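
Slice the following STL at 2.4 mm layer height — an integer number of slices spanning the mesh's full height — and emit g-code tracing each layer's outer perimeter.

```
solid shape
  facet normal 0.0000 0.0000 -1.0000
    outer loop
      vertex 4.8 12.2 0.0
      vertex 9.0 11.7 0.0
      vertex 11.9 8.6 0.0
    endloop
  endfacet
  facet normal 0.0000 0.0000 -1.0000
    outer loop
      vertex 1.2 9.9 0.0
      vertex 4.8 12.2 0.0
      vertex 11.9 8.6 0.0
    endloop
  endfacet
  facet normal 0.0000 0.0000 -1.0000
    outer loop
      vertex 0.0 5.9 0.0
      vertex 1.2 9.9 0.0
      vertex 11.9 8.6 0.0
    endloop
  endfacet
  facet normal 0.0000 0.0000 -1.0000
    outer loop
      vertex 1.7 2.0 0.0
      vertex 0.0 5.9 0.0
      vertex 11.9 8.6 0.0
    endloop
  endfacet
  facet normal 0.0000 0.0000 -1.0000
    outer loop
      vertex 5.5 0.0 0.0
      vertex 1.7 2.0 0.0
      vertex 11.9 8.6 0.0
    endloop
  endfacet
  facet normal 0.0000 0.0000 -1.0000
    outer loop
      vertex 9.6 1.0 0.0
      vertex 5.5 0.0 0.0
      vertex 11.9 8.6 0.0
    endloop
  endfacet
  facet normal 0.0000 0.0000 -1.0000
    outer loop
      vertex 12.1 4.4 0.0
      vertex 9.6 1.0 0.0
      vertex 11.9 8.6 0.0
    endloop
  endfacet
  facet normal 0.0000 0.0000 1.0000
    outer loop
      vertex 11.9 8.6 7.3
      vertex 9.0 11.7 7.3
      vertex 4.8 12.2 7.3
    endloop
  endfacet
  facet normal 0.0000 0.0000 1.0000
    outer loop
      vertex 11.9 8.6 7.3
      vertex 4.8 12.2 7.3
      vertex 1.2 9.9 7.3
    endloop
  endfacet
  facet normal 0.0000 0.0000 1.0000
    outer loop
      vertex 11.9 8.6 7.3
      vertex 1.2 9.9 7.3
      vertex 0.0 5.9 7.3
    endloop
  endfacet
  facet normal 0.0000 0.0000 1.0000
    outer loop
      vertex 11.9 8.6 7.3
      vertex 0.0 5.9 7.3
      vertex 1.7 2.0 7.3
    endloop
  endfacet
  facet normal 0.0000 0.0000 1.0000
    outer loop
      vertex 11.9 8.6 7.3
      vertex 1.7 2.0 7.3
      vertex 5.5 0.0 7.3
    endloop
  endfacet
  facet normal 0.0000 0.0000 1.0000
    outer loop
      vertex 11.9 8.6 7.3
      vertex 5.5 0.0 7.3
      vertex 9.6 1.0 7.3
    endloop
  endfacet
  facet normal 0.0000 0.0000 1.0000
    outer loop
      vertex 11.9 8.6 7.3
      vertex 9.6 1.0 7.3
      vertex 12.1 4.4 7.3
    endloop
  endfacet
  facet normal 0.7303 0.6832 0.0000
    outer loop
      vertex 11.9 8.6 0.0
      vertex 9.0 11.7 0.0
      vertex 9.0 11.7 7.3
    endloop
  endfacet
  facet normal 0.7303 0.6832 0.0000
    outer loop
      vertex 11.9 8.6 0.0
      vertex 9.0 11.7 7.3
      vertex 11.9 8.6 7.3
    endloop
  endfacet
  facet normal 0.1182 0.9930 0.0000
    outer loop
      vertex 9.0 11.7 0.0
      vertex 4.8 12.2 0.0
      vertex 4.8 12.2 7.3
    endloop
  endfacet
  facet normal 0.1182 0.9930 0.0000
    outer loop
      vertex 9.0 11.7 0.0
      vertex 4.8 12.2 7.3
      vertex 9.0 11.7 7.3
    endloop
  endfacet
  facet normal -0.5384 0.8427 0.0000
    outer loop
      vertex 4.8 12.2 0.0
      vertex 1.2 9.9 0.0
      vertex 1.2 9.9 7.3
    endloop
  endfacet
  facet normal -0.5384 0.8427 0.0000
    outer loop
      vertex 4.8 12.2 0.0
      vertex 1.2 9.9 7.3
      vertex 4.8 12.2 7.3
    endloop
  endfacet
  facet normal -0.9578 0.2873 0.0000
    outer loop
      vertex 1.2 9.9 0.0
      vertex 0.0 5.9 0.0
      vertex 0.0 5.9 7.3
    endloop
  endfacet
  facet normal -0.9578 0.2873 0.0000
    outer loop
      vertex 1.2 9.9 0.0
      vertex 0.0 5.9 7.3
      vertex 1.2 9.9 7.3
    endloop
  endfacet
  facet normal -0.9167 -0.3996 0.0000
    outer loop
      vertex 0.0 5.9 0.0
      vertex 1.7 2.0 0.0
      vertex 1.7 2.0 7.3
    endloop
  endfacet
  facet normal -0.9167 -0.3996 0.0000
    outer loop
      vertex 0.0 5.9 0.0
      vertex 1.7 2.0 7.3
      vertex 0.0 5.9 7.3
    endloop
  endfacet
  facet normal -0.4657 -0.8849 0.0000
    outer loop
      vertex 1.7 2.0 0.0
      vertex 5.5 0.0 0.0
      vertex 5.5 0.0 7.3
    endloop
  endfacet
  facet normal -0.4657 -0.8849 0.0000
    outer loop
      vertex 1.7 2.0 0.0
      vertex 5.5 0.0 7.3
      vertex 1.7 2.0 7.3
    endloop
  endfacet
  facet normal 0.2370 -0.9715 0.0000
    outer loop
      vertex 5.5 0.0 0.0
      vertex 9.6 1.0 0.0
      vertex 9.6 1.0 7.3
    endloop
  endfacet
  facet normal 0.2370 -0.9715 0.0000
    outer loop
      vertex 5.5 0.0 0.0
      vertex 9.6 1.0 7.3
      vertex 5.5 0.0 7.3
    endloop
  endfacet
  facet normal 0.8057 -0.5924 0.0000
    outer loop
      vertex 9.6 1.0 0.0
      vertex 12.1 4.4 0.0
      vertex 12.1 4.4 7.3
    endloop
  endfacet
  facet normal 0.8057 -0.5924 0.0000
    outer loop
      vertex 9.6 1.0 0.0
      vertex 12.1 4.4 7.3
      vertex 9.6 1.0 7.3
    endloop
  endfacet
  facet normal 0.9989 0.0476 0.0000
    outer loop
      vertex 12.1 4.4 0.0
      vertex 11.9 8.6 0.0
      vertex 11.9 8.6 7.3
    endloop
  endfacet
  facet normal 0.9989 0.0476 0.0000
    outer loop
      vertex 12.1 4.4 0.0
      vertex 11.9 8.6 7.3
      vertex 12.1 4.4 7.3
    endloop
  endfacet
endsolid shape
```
; perimeter-only toolpath
G21 ; units = mm
G90 ; absolute positioning
G28 ; home
; layer 1
G0 Z2.4
G0 X11.9 Y8.6
G1 X9.0 Y11.7
G1 X4.8 Y12.2
G1 X1.2 Y9.9
G1 X0.0 Y5.9
G1 X1.7 Y2.0
G1 X5.5 Y0.0
G1 X9.6 Y1.0
G1 X12.1 Y4.4
G1 X11.9 Y8.6
; layer 2
G0 Z4.9
G0 X11.9 Y8.6
G1 X9.0 Y11.7
G1 X4.8 Y12.2
G1 X1.2 Y9.9
G1 X0.0 Y5.9
G1 X1.7 Y2.0
G1 X5.5 Y0.0
G1 X9.6 Y1.0
G1 X12.1 Y4.4
G1 X11.9 Y8.6
; layer 3
G0 Z7.3
G0 X11.9 Y8.6
G1 X9.0 Y11.7
G1 X4.8 Y12.2
G1 X1.2 Y9.9
G1 X0.0 Y5.9
G1 X1.7 Y2.0
G1 X5.5 Y0.0
G1 X9.6 Y1.0
G1 X12.1 Y4.4
G1 X11.9 Y8.6
M2 ; end

The solid is a regular 9-sided prism (a cylinder approximated with 9 flat sides), circumscribed radius ≈ 6.2 mm, height ≈ 7.3 mm. Slicing at Δz = 2.4 mm — 3 equal slices spanning the solid's height, so layer i sits at z = i·h/3 — gives 3 non-empty perimeters. Each is a 9-segment closed polygon; G0 lifts to the layer z and rapids to the start vertex, then G1 traces the edges.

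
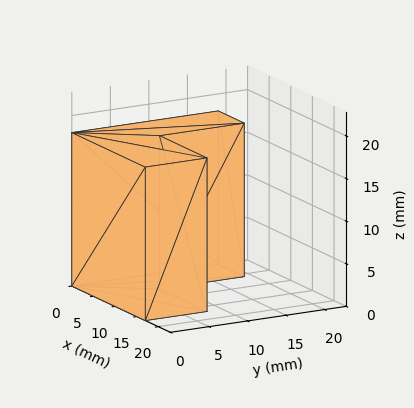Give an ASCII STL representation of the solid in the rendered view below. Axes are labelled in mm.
Reading the render: the shape is an L-shaped prism: outer 17 × 19 mm, arm thicknesses ≈ 8 mm (horizontal) and 6 mm (vertical), extruded 18 mm in z (dimensions read to the nearest mm from the axis ticks). For the STL, each face is triangulated and given an outward normal.

solid part
  facet normal 0.0000 0.0000 -1.0000
    outer loop
      vertex 17.000 8.000 0.000
      vertex 17.000 0.000 0.000
      vertex 0.000 0.000 0.000
    endloop
  endfacet
  facet normal 0.0000 0.0000 -1.0000
    outer loop
      vertex 6.000 8.000 0.000
      vertex 17.000 8.000 0.000
      vertex 0.000 0.000 0.000
    endloop
  endfacet
  facet normal 0.0000 0.0000 -1.0000
    outer loop
      vertex 6.000 19.000 0.000
      vertex 6.000 8.000 0.000
      vertex 0.000 0.000 0.000
    endloop
  endfacet
  facet normal 0.0000 0.0000 -1.0000
    outer loop
      vertex 0.000 19.000 0.000
      vertex 6.000 19.000 0.000
      vertex 0.000 0.000 0.000
    endloop
  endfacet
  facet normal 0.0000 0.0000 1.0000
    outer loop
      vertex 0.000 0.000 18.000
      vertex 17.000 0.000 18.000
      vertex 17.000 8.000 18.000
    endloop
  endfacet
  facet normal 0.0000 0.0000 1.0000
    outer loop
      vertex 0.000 0.000 18.000
      vertex 17.000 8.000 18.000
      vertex 6.000 8.000 18.000
    endloop
  endfacet
  facet normal 0.0000 0.0000 1.0000
    outer loop
      vertex 0.000 0.000 18.000
      vertex 6.000 8.000 18.000
      vertex 6.000 19.000 18.000
    endloop
  endfacet
  facet normal 0.0000 0.0000 1.0000
    outer loop
      vertex 0.000 0.000 18.000
      vertex 6.000 19.000 18.000
      vertex 0.000 19.000 18.000
    endloop
  endfacet
  facet normal 0.0000 -1.0000 0.0000
    outer loop
      vertex 0.000 0.000 0.000
      vertex 17.000 0.000 0.000
      vertex 17.000 0.000 18.000
    endloop
  endfacet
  facet normal 0.0000 -1.0000 0.0000
    outer loop
      vertex 0.000 0.000 0.000
      vertex 17.000 0.000 18.000
      vertex 0.000 0.000 18.000
    endloop
  endfacet
  facet normal 1.0000 0.0000 0.0000
    outer loop
      vertex 17.000 0.000 0.000
      vertex 17.000 8.000 0.000
      vertex 17.000 8.000 18.000
    endloop
  endfacet
  facet normal 1.0000 0.0000 0.0000
    outer loop
      vertex 17.000 0.000 0.000
      vertex 17.000 8.000 18.000
      vertex 17.000 0.000 18.000
    endloop
  endfacet
  facet normal 0.0000 1.0000 0.0000
    outer loop
      vertex 17.000 8.000 0.000
      vertex 6.000 8.000 0.000
      vertex 6.000 8.000 18.000
    endloop
  endfacet
  facet normal 0.0000 1.0000 0.0000
    outer loop
      vertex 17.000 8.000 0.000
      vertex 6.000 8.000 18.000
      vertex 17.000 8.000 18.000
    endloop
  endfacet
  facet normal 1.0000 0.0000 0.0000
    outer loop
      vertex 6.000 8.000 0.000
      vertex 6.000 19.000 0.000
      vertex 6.000 19.000 18.000
    endloop
  endfacet
  facet normal 1.0000 0.0000 0.0000
    outer loop
      vertex 6.000 8.000 0.000
      vertex 6.000 19.000 18.000
      vertex 6.000 8.000 18.000
    endloop
  endfacet
  facet normal 0.0000 1.0000 0.0000
    outer loop
      vertex 6.000 19.000 0.000
      vertex 0.000 19.000 0.000
      vertex 0.000 19.000 18.000
    endloop
  endfacet
  facet normal 0.0000 1.0000 0.0000
    outer loop
      vertex 6.000 19.000 0.000
      vertex 0.000 19.000 18.000
      vertex 6.000 19.000 18.000
    endloop
  endfacet
  facet normal -1.0000 0.0000 0.0000
    outer loop
      vertex 0.000 19.000 0.000
      vertex 0.000 0.000 0.000
      vertex 0.000 0.000 18.000
    endloop
  endfacet
  facet normal -1.0000 0.0000 0.0000
    outer loop
      vertex 0.000 19.000 0.000
      vertex 0.000 0.000 18.000
      vertex 0.000 19.000 18.000
    endloop
  endfacet
endsolid part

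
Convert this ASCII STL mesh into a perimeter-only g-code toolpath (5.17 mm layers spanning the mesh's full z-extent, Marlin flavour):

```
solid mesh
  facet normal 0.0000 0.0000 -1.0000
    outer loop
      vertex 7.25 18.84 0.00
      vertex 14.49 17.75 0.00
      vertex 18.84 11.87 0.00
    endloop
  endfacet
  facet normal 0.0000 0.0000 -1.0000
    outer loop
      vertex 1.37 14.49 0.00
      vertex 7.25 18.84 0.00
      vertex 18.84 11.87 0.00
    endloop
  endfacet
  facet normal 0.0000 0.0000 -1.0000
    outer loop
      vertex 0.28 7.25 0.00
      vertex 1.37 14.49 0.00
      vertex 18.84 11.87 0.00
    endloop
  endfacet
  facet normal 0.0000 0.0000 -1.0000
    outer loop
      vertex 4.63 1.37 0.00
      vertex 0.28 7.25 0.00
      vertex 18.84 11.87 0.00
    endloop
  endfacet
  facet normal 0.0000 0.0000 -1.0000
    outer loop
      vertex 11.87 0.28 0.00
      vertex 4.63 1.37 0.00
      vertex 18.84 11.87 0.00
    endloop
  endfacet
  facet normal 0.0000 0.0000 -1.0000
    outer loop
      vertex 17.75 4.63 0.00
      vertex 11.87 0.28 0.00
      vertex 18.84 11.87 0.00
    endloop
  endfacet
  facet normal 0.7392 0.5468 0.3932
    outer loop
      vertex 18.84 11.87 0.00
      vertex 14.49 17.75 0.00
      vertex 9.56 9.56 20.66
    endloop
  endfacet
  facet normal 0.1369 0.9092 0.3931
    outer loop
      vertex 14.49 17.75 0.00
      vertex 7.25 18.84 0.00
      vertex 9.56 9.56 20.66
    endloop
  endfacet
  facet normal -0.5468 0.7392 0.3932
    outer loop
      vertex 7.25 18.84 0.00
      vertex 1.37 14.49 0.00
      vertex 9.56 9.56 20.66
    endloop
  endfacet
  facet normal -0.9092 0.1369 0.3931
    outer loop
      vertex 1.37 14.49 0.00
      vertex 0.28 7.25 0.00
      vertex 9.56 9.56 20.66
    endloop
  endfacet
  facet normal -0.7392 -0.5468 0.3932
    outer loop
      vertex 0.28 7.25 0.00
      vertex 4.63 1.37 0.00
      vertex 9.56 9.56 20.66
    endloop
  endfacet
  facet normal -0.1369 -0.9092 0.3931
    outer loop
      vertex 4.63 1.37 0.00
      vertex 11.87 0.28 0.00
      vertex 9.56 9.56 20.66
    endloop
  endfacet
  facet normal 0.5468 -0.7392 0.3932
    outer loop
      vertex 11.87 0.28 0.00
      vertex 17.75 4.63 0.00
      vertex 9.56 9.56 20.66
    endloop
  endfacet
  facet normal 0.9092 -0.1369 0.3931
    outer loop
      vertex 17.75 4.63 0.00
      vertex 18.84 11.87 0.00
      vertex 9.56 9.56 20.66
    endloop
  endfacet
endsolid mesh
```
; perimeter-only toolpath
G21 ; units = mm
G90 ; absolute positioning
G28 ; home
; layer 1
G0 Z5.17
G0 X16.52 Y11.29
G1 X13.26 Y15.70
G1 X7.83 Y16.52
G1 X3.42 Y13.26
G1 X2.60 Y7.83
G1 X5.86 Y3.42
G1 X11.29 Y2.60
G1 X15.70 Y5.86
G1 X16.52 Y11.29
; layer 2
G0 Z10.33
G0 X14.20 Y10.71
G1 X12.03 Y13.66
G1 X8.41 Y14.20
G1 X5.46 Y12.03
G1 X4.92 Y8.41
G1 X7.10 Y5.46
G1 X10.71 Y4.92
G1 X13.66 Y7.10
G1 X14.20 Y10.71
; layer 3
G0 Z15.50
G0 X11.88 Y10.14
G1 X10.79 Y11.61
G1 X8.98 Y11.88
G1 X7.51 Y10.79
G1 X7.24 Y8.98
G1 X8.33 Y7.51
G1 X10.14 Y7.24
G1 X11.61 Y8.33
G1 X11.88 Y10.14
M2 ; end

The solid is a regular 8-sided pyramid, base circumscribed radius ≈ 9.56 mm, apex at z ≈ 20.7 mm. Slicing at Δz = 5.17 mm — 4 equal slices spanning the solid's height, so layer i sits at z = i·h/4 — gives 3 non-empty perimeters. Each is a 8-segment closed polygon; G0 lifts to the layer z and rapids to the start vertex, then G1 traces the edges. The cross-section shrinks linearly with z (the slice at the apex is degenerate and omitted).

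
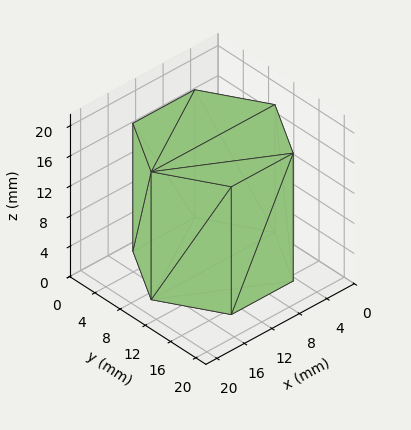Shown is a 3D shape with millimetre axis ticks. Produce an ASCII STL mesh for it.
Reading the render: the shape is a regular 6-sided prism (a cylinder approximated with 6 flat sides), circumscribed radius ≈ 9 mm, height ≈ 17 mm (dimensions read to the nearest mm from the axis ticks). For the STL, each face is triangulated and given an outward normal.

solid part
  facet normal 0.0000 0.0000 -1.0000
    outer loop
      vertex 4.5 16.8 0.0
      vertex 13.5 16.8 0.0
      vertex 18.0 9.0 0.0
    endloop
  endfacet
  facet normal 0.0000 0.0000 -1.0000
    outer loop
      vertex 0.0 9.0 0.0
      vertex 4.5 16.8 0.0
      vertex 18.0 9.0 0.0
    endloop
  endfacet
  facet normal 0.0000 0.0000 -1.0000
    outer loop
      vertex 4.5 1.2 0.0
      vertex 0.0 9.0 0.0
      vertex 18.0 9.0 0.0
    endloop
  endfacet
  facet normal 0.0000 0.0000 -1.0000
    outer loop
      vertex 13.5 1.2 0.0
      vertex 4.5 1.2 0.0
      vertex 18.0 9.0 0.0
    endloop
  endfacet
  facet normal 0.0000 0.0000 1.0000
    outer loop
      vertex 18.0 9.0 17.0
      vertex 13.5 16.8 17.0
      vertex 4.5 16.8 17.0
    endloop
  endfacet
  facet normal 0.0000 0.0000 1.0000
    outer loop
      vertex 18.0 9.0 17.0
      vertex 4.5 16.8 17.0
      vertex 0.0 9.0 17.0
    endloop
  endfacet
  facet normal 0.0000 0.0000 1.0000
    outer loop
      vertex 18.0 9.0 17.0
      vertex 0.0 9.0 17.0
      vertex 4.5 1.2 17.0
    endloop
  endfacet
  facet normal 0.0000 0.0000 1.0000
    outer loop
      vertex 18.0 9.0 17.0
      vertex 4.5 1.2 17.0
      vertex 13.5 1.2 17.0
    endloop
  endfacet
  facet normal 0.8662 0.4997 0.0000
    outer loop
      vertex 18.0 9.0 0.0
      vertex 13.5 16.8 0.0
      vertex 13.5 16.8 17.0
    endloop
  endfacet
  facet normal 0.8662 0.4997 0.0000
    outer loop
      vertex 18.0 9.0 0.0
      vertex 13.5 16.8 17.0
      vertex 18.0 9.0 17.0
    endloop
  endfacet
  facet normal 0.0000 1.0000 0.0000
    outer loop
      vertex 13.5 16.8 0.0
      vertex 4.5 16.8 0.0
      vertex 4.5 16.8 17.0
    endloop
  endfacet
  facet normal 0.0000 1.0000 0.0000
    outer loop
      vertex 13.5 16.8 0.0
      vertex 4.5 16.8 17.0
      vertex 13.5 16.8 17.0
    endloop
  endfacet
  facet normal -0.8662 0.4997 0.0000
    outer loop
      vertex 4.5 16.8 0.0
      vertex 0.0 9.0 0.0
      vertex 0.0 9.0 17.0
    endloop
  endfacet
  facet normal -0.8662 0.4997 0.0000
    outer loop
      vertex 4.5 16.8 0.0
      vertex 0.0 9.0 17.0
      vertex 4.5 16.8 17.0
    endloop
  endfacet
  facet normal -0.8662 -0.4997 0.0000
    outer loop
      vertex 0.0 9.0 0.0
      vertex 4.5 1.2 0.0
      vertex 4.5 1.2 17.0
    endloop
  endfacet
  facet normal -0.8662 -0.4997 0.0000
    outer loop
      vertex 0.0 9.0 0.0
      vertex 4.5 1.2 17.0
      vertex 0.0 9.0 17.0
    endloop
  endfacet
  facet normal 0.0000 -1.0000 0.0000
    outer loop
      vertex 4.5 1.2 0.0
      vertex 13.5 1.2 0.0
      vertex 13.5 1.2 17.0
    endloop
  endfacet
  facet normal 0.0000 -1.0000 0.0000
    outer loop
      vertex 4.5 1.2 0.0
      vertex 13.5 1.2 17.0
      vertex 4.5 1.2 17.0
    endloop
  endfacet
  facet normal 0.8662 -0.4997 0.0000
    outer loop
      vertex 13.5 1.2 0.0
      vertex 18.0 9.0 0.0
      vertex 18.0 9.0 17.0
    endloop
  endfacet
  facet normal 0.8662 -0.4997 0.0000
    outer loop
      vertex 13.5 1.2 0.0
      vertex 18.0 9.0 17.0
      vertex 13.5 1.2 17.0
    endloop
  endfacet
endsolid part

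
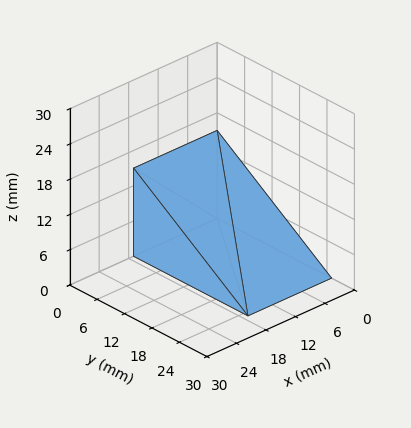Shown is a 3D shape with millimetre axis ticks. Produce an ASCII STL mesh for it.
Reading the render: the shape is a wedge (ramp): 17 × 25 mm base, rising to 15 mm along the y=0 edge and sloping linearly to z=0 at y=25 (dimensions read to the nearest mm from the axis ticks). For the STL, each face is triangulated and given an outward normal.

solid part
  facet normal 0.0000 0.0000 -1.0000
    outer loop
      vertex 17.000 25.000 0.000
      vertex 17.000 0.000 0.000
      vertex 0.000 0.000 0.000
    endloop
  endfacet
  facet normal 0.0000 0.0000 -1.0000
    outer loop
      vertex 0.000 25.000 0.000
      vertex 17.000 25.000 0.000
      vertex 0.000 0.000 0.000
    endloop
  endfacet
  facet normal 0.0000 -1.0000 0.0000
    outer loop
      vertex 0.000 0.000 0.000
      vertex 17.000 0.000 0.000
      vertex 17.000 0.000 15.000
    endloop
  endfacet
  facet normal 0.0000 -1.0000 0.0000
    outer loop
      vertex 0.000 0.000 0.000
      vertex 17.000 0.000 15.000
      vertex 0.000 0.000 15.000
    endloop
  endfacet
  facet normal 0.0000 0.5145 0.8575
    outer loop
      vertex 0.000 0.000 15.000
      vertex 17.000 0.000 15.000
      vertex 17.000 25.000 0.000
    endloop
  endfacet
  facet normal 0.0000 0.5145 0.8575
    outer loop
      vertex 0.000 0.000 15.000
      vertex 17.000 25.000 0.000
      vertex 0.000 25.000 0.000
    endloop
  endfacet
  facet normal -1.0000 0.0000 0.0000
    outer loop
      vertex 0.000 0.000 15.000
      vertex 0.000 25.000 0.000
      vertex 0.000 0.000 0.000
    endloop
  endfacet
  facet normal 1.0000 0.0000 0.0000
    outer loop
      vertex 17.000 0.000 0.000
      vertex 17.000 25.000 0.000
      vertex 17.000 0.000 15.000
    endloop
  endfacet
endsolid part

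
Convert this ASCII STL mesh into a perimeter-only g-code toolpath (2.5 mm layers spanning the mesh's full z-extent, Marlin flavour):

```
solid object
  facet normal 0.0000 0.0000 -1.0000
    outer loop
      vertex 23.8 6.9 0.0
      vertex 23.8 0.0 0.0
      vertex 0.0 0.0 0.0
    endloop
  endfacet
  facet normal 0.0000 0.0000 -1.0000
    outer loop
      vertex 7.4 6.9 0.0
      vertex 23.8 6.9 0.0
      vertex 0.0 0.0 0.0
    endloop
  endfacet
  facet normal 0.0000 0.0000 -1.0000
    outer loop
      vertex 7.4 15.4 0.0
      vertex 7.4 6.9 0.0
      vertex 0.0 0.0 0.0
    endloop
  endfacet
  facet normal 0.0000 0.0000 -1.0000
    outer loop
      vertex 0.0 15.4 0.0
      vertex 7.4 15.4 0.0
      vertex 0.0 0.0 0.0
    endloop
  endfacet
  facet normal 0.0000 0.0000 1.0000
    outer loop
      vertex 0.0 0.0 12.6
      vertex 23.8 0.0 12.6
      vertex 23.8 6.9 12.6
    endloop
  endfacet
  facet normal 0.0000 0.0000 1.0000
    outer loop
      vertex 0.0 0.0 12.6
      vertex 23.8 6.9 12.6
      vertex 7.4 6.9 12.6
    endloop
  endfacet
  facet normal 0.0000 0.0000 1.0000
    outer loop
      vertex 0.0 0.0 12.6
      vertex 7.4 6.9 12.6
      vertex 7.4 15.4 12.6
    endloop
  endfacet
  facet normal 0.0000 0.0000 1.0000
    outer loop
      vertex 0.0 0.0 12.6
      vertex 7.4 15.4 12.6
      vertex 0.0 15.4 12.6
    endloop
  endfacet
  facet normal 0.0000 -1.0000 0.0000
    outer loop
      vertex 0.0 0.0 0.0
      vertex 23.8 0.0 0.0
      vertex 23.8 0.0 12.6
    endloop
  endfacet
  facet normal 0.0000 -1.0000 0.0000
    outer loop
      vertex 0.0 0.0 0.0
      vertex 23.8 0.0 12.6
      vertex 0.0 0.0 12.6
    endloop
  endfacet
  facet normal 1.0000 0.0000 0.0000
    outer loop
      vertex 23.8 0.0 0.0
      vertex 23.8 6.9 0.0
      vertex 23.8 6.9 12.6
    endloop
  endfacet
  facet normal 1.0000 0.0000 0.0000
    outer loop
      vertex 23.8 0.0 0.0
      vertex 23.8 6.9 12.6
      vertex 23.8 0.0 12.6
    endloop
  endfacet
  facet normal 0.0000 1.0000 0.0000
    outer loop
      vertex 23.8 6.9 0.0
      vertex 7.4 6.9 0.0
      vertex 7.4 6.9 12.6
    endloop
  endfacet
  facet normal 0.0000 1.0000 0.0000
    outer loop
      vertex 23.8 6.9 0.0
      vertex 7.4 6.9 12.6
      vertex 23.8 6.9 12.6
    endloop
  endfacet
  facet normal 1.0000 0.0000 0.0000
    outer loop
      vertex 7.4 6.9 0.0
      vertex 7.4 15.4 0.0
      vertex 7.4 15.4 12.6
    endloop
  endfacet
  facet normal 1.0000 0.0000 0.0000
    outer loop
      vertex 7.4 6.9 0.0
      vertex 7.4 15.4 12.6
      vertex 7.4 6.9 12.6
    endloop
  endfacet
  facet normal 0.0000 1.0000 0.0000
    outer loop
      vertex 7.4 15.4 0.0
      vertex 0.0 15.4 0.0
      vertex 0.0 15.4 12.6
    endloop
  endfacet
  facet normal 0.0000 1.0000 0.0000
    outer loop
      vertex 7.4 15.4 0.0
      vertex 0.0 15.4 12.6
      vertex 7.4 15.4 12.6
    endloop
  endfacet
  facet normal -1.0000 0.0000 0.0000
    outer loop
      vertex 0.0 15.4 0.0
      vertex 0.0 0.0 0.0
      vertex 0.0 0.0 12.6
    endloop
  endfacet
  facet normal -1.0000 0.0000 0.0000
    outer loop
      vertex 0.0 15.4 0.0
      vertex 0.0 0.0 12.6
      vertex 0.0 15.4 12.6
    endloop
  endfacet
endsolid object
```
; perimeter-only toolpath
G21 ; units = mm
G90 ; absolute positioning
G28 ; home
; layer 1
G0 Z2.5
G0 X0.0 Y0.0
G1 X23.8 Y0.0
G1 X23.8 Y6.9
G1 X7.4 Y6.9
G1 X7.4 Y15.4
G1 X0.0 Y15.4
G1 X0.0 Y0.0
; layer 2
G0 Z5.0
G0 X0.0 Y0.0
G1 X23.8 Y0.0
G1 X23.8 Y6.9
G1 X7.4 Y6.9
G1 X7.4 Y15.4
G1 X0.0 Y15.4
G1 X0.0 Y0.0
; layer 3
G0 Z7.6
G0 X0.0 Y0.0
G1 X23.8 Y0.0
G1 X23.8 Y6.9
G1 X7.4 Y6.9
G1 X7.4 Y15.4
G1 X0.0 Y15.4
G1 X0.0 Y0.0
; layer 4
G0 Z10.1
G0 X0.0 Y0.0
G1 X23.8 Y0.0
G1 X23.8 Y6.9
G1 X7.4 Y6.9
G1 X7.4 Y15.4
G1 X0.0 Y15.4
G1 X0.0 Y0.0
; layer 5
G0 Z12.6
G0 X0.0 Y0.0
G1 X23.8 Y0.0
G1 X23.8 Y6.9
G1 X7.4 Y6.9
G1 X7.4 Y15.4
G1 X0.0 Y15.4
G1 X0.0 Y0.0
M2 ; end

The solid is an L-shaped prism: outer 23.8 × 15.4 mm, arm thicknesses ≈ 6.9 mm (horizontal) and 7.4 mm (vertical), extruded 12.6 mm in z. Slicing at Δz = 2.5 mm — 5 equal slices spanning the solid's height, so layer i sits at z = i·h/5 — gives 5 non-empty perimeters. Each is a 6-segment closed polygon; G0 lifts to the layer z and rapids to the start vertex, then G1 traces the edges.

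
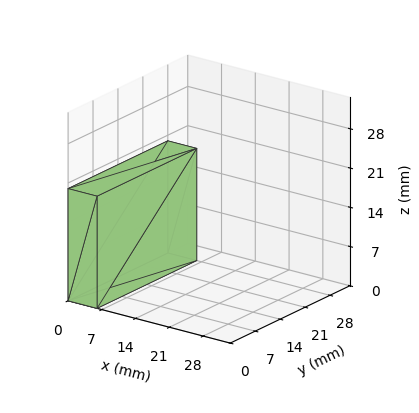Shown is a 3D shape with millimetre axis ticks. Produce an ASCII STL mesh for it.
Reading the render: the shape is a rectangular box, roughly 6 × 28 mm footprint and 20 mm tall (dimensions read to the nearest mm from the axis ticks). For the STL, each face is triangulated and given an outward normal.

solid part
  facet normal 0.0000 0.0000 -1.0000
    outer loop
      vertex 6.0 28.0 0.0
      vertex 6.0 0.0 0.0
      vertex 0.0 0.0 0.0
    endloop
  endfacet
  facet normal 0.0000 0.0000 -1.0000
    outer loop
      vertex 0.0 28.0 0.0
      vertex 6.0 28.0 0.0
      vertex 0.0 0.0 0.0
    endloop
  endfacet
  facet normal 0.0000 0.0000 1.0000
    outer loop
      vertex 0.0 0.0 20.0
      vertex 6.0 0.0 20.0
      vertex 6.0 28.0 20.0
    endloop
  endfacet
  facet normal 0.0000 0.0000 1.0000
    outer loop
      vertex 0.0 0.0 20.0
      vertex 6.0 28.0 20.0
      vertex 0.0 28.0 20.0
    endloop
  endfacet
  facet normal 0.0000 -1.0000 0.0000
    outer loop
      vertex 0.0 0.0 0.0
      vertex 6.0 0.0 0.0
      vertex 6.0 0.0 20.0
    endloop
  endfacet
  facet normal 0.0000 -1.0000 0.0000
    outer loop
      vertex 0.0 0.0 0.0
      vertex 6.0 0.0 20.0
      vertex 0.0 0.0 20.0
    endloop
  endfacet
  facet normal 0.0000 1.0000 0.0000
    outer loop
      vertex 6.0 28.0 20.0
      vertex 6.0 28.0 0.0
      vertex 0.0 28.0 0.0
    endloop
  endfacet
  facet normal 0.0000 1.0000 0.0000
    outer loop
      vertex 0.0 28.0 20.0
      vertex 6.0 28.0 20.0
      vertex 0.0 28.0 0.0
    endloop
  endfacet
  facet normal -1.0000 0.0000 0.0000
    outer loop
      vertex 0.0 28.0 20.0
      vertex 0.0 28.0 0.0
      vertex 0.0 0.0 0.0
    endloop
  endfacet
  facet normal -1.0000 0.0000 0.0000
    outer loop
      vertex 0.0 0.0 20.0
      vertex 0.0 28.0 20.0
      vertex 0.0 0.0 0.0
    endloop
  endfacet
  facet normal 1.0000 0.0000 0.0000
    outer loop
      vertex 6.0 0.0 0.0
      vertex 6.0 28.0 0.0
      vertex 6.0 28.0 20.0
    endloop
  endfacet
  facet normal 1.0000 0.0000 0.0000
    outer loop
      vertex 6.0 0.0 0.0
      vertex 6.0 28.0 20.0
      vertex 6.0 0.0 20.0
    endloop
  endfacet
endsolid part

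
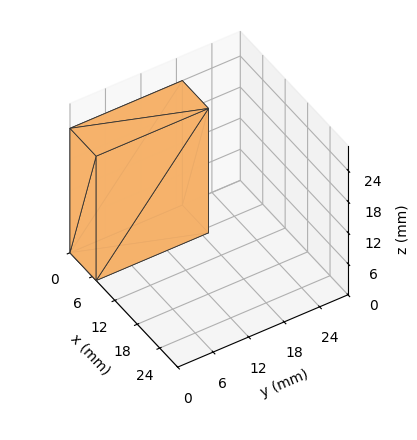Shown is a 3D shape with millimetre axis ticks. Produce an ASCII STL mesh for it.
Reading the render: the shape is a rectangular box, roughly 7 × 19 mm footprint and 24 mm tall (dimensions read to the nearest mm from the axis ticks). For the STL, each face is triangulated and given an outward normal.

solid part
  facet normal 0.0000 0.0000 -1.0000
    outer loop
      vertex 7.0 19.0 0.0
      vertex 7.0 0.0 0.0
      vertex 0.0 0.0 0.0
    endloop
  endfacet
  facet normal 0.0000 0.0000 -1.0000
    outer loop
      vertex 0.0 19.0 0.0
      vertex 7.0 19.0 0.0
      vertex 0.0 0.0 0.0
    endloop
  endfacet
  facet normal 0.0000 0.0000 1.0000
    outer loop
      vertex 0.0 0.0 24.0
      vertex 7.0 0.0 24.0
      vertex 7.0 19.0 24.0
    endloop
  endfacet
  facet normal 0.0000 0.0000 1.0000
    outer loop
      vertex 0.0 0.0 24.0
      vertex 7.0 19.0 24.0
      vertex 0.0 19.0 24.0
    endloop
  endfacet
  facet normal 0.0000 -1.0000 0.0000
    outer loop
      vertex 0.0 0.0 0.0
      vertex 7.0 0.0 0.0
      vertex 7.0 0.0 24.0
    endloop
  endfacet
  facet normal 0.0000 -1.0000 0.0000
    outer loop
      vertex 0.0 0.0 0.0
      vertex 7.0 0.0 24.0
      vertex 0.0 0.0 24.0
    endloop
  endfacet
  facet normal 0.0000 1.0000 0.0000
    outer loop
      vertex 7.0 19.0 24.0
      vertex 7.0 19.0 0.0
      vertex 0.0 19.0 0.0
    endloop
  endfacet
  facet normal 0.0000 1.0000 0.0000
    outer loop
      vertex 0.0 19.0 24.0
      vertex 7.0 19.0 24.0
      vertex 0.0 19.0 0.0
    endloop
  endfacet
  facet normal -1.0000 0.0000 0.0000
    outer loop
      vertex 0.0 19.0 24.0
      vertex 0.0 19.0 0.0
      vertex 0.0 0.0 0.0
    endloop
  endfacet
  facet normal -1.0000 0.0000 0.0000
    outer loop
      vertex 0.0 0.0 24.0
      vertex 0.0 19.0 24.0
      vertex 0.0 0.0 0.0
    endloop
  endfacet
  facet normal 1.0000 0.0000 0.0000
    outer loop
      vertex 7.0 0.0 0.0
      vertex 7.0 19.0 0.0
      vertex 7.0 19.0 24.0
    endloop
  endfacet
  facet normal 1.0000 0.0000 0.0000
    outer loop
      vertex 7.0 0.0 0.0
      vertex 7.0 19.0 24.0
      vertex 7.0 0.0 24.0
    endloop
  endfacet
endsolid part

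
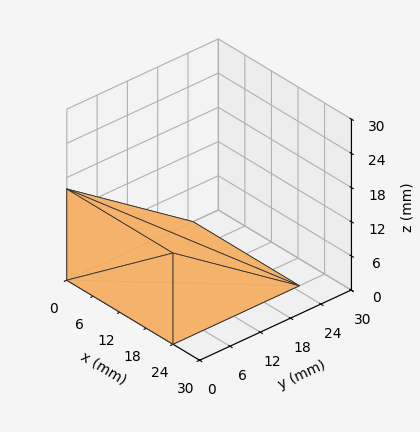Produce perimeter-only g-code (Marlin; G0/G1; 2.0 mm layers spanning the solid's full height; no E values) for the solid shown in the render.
Reading the render: the shape is a wedge (ramp): 24 × 25 mm base, rising to 16 mm along the y=0 edge and sloping linearly to z=0 at y=25 (dimensions read to the nearest mm from the axis ticks). For the g-code, the solid's height is divided into equal slices at the stated Δz and each level perimeter traced with G1 moves after a G0 lift.

; perimeter-only toolpath
G21 ; units = mm
G90 ; absolute positioning
G28 ; home
; layer 1
G0 Z2.0
G0 X0.0 Y0.0
G1 X24.0 Y0.0
G1 X24.0 Y21.9
G1 X0.0 Y21.9
G1 X0.0 Y0.0
; layer 2
G0 Z4.0
G0 X0.0 Y0.0
G1 X24.0 Y0.0
G1 X24.0 Y18.8
G1 X0.0 Y18.8
G1 X0.0 Y0.0
; layer 3
G0 Z6.0
G0 X0.0 Y0.0
G1 X24.0 Y0.0
G1 X24.0 Y15.6
G1 X0.0 Y15.6
G1 X0.0 Y0.0
; layer 4
G0 Z8.0
G0 X0.0 Y0.0
G1 X24.0 Y0.0
G1 X24.0 Y12.5
G1 X0.0 Y12.5
G1 X0.0 Y0.0
; layer 5
G0 Z10.0
G0 X0.0 Y0.0
G1 X24.0 Y0.0
G1 X24.0 Y9.4
G1 X0.0 Y9.4
G1 X0.0 Y0.0
; layer 6
G0 Z12.0
G0 X0.0 Y0.0
G1 X24.0 Y0.0
G1 X24.0 Y6.2
G1 X0.0 Y6.2
G1 X0.0 Y0.0
; layer 7
G0 Z14.0
G0 X0.0 Y0.0
G1 X24.0 Y0.0
G1 X24.0 Y3.1
G1 X0.0 Y3.1
G1 X0.0 Y0.0
M2 ; end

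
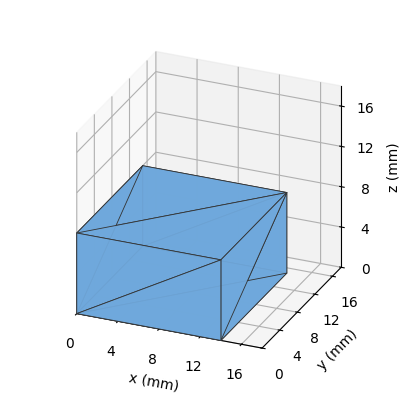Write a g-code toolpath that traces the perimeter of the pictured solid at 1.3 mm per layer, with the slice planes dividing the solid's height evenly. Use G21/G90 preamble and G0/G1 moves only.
Reading the render: the shape is a rectangular box, roughly 14 × 15 mm footprint and 8 mm tall (dimensions read to the nearest mm from the axis ticks). For the g-code, the solid's height is divided into equal slices at the stated Δz and each level perimeter traced with G1 moves after a G0 lift.

; perimeter-only toolpath
G21 ; units = mm
G90 ; absolute positioning
G28 ; home
; layer 1
G0 Z1.3
G0 X0.0 Y0.0
G1 X14.0 Y0.0
G1 X14.0 Y15.0
G1 X0.0 Y15.0
G1 X0.0 Y0.0
; layer 2
G0 Z2.7
G0 X0.0 Y0.0
G1 X14.0 Y0.0
G1 X14.0 Y15.0
G1 X0.0 Y15.0
G1 X0.0 Y0.0
; layer 3
G0 Z4.0
G0 X0.0 Y0.0
G1 X14.0 Y0.0
G1 X14.0 Y15.0
G1 X0.0 Y15.0
G1 X0.0 Y0.0
; layer 4
G0 Z5.3
G0 X0.0 Y0.0
G1 X14.0 Y0.0
G1 X14.0 Y15.0
G1 X0.0 Y15.0
G1 X0.0 Y0.0
; layer 5
G0 Z6.7
G0 X0.0 Y0.0
G1 X14.0 Y0.0
G1 X14.0 Y15.0
G1 X0.0 Y15.0
G1 X0.0 Y0.0
; layer 6
G0 Z8.0
G0 X0.0 Y0.0
G1 X14.0 Y0.0
G1 X14.0 Y15.0
G1 X0.0 Y15.0
G1 X0.0 Y0.0
M2 ; end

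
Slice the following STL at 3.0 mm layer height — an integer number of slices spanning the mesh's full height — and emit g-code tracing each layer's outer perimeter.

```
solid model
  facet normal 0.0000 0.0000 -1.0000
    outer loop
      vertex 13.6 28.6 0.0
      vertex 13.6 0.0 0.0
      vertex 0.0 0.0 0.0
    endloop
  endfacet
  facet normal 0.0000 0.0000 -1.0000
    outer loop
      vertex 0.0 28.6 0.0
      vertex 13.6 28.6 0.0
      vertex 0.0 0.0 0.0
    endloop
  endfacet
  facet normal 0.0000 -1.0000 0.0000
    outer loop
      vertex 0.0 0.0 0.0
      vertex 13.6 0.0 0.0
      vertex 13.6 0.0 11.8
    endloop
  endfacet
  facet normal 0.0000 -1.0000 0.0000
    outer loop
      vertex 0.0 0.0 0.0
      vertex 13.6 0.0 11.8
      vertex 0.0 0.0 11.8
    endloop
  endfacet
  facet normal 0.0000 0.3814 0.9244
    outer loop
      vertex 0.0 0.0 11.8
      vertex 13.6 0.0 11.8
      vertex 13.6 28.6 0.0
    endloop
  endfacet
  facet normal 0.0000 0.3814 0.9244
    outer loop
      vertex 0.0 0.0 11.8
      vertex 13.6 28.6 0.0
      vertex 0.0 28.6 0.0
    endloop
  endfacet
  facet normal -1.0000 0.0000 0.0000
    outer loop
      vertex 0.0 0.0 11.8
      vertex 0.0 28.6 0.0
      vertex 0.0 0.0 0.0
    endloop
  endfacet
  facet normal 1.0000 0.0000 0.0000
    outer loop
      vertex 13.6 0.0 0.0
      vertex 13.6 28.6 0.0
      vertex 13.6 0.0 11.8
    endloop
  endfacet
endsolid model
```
; perimeter-only toolpath
G21 ; units = mm
G90 ; absolute positioning
G28 ; home
; layer 1
G0 Z3.0
G0 X0.0 Y0.0
G1 X13.6 Y0.0
G1 X13.6 Y21.5
G1 X0.0 Y21.5
G1 X0.0 Y0.0
; layer 2
G0 Z5.9
G0 X0.0 Y0.0
G1 X13.6 Y0.0
G1 X13.6 Y14.3
G1 X0.0 Y14.3
G1 X0.0 Y0.0
; layer 3
G0 Z8.9
G0 X0.0 Y0.0
G1 X13.6 Y0.0
G1 X13.6 Y7.1
G1 X0.0 Y7.1
G1 X0.0 Y0.0
M2 ; end

The solid is a wedge (ramp): 13.6 × 28.6 mm base, rising to 11.8 mm along the y=0 edge and sloping linearly to z=0 at y=28.6. Slicing at Δz = 3.0 mm — 4 equal slices spanning the solid's height, so layer i sits at z = i·h/4 — gives 3 non-empty perimeters. Each is a 4-segment closed polygon; G0 lifts to the layer z and rapids to the start vertex, then G1 traces the edges. The cross-section shrinks linearly with z (the slice at the apex is degenerate and omitted).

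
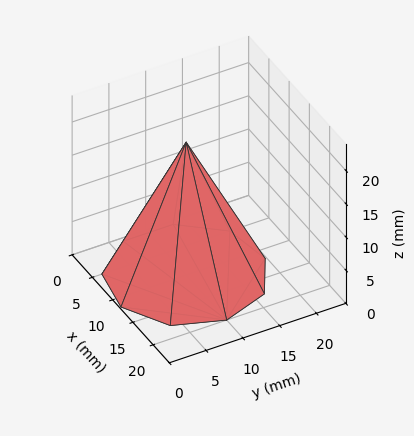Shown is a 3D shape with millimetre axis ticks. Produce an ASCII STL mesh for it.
Reading the render: the shape is a regular 9-sided pyramid, base circumscribed radius ≈ 10 mm, apex at z ≈ 20 mm (dimensions read to the nearest mm from the axis ticks). For the STL, each face is triangulated and given an outward normal.

solid part
  facet normal 0.0000 0.0000 -1.0000
    outer loop
      vertex 11.7 19.8 0.0
      vertex 17.7 16.4 0.0
      vertex 20.0 10.0 0.0
    endloop
  endfacet
  facet normal 0.0000 0.0000 -1.0000
    outer loop
      vertex 5.0 18.7 0.0
      vertex 11.7 19.8 0.0
      vertex 20.0 10.0 0.0
    endloop
  endfacet
  facet normal 0.0000 0.0000 -1.0000
    outer loop
      vertex 0.6 13.4 0.0
      vertex 5.0 18.7 0.0
      vertex 20.0 10.0 0.0
    endloop
  endfacet
  facet normal 0.0000 0.0000 -1.0000
    outer loop
      vertex 0.6 6.6 0.0
      vertex 0.6 13.4 0.0
      vertex 20.0 10.0 0.0
    endloop
  endfacet
  facet normal 0.0000 0.0000 -1.0000
    outer loop
      vertex 5.0 1.3 0.0
      vertex 0.6 6.6 0.0
      vertex 20.0 10.0 0.0
    endloop
  endfacet
  facet normal 0.0000 0.0000 -1.0000
    outer loop
      vertex 11.7 0.2 0.0
      vertex 5.0 1.3 0.0
      vertex 20.0 10.0 0.0
    endloop
  endfacet
  facet normal 0.0000 0.0000 -1.0000
    outer loop
      vertex 17.7 3.6 0.0
      vertex 11.7 0.2 0.0
      vertex 20.0 10.0 0.0
    endloop
  endfacet
  facet normal 0.8515 0.3060 0.4258
    outer loop
      vertex 20.0 10.0 0.0
      vertex 17.7 16.4 0.0
      vertex 10.0 10.0 20.0
    endloop
  endfacet
  facet normal 0.4465 0.7879 0.4240
    outer loop
      vertex 17.7 16.4 0.0
      vertex 11.7 19.8 0.0
      vertex 10.0 10.0 20.0
    endloop
  endfacet
  facet normal -0.1466 0.8932 0.4252
    outer loop
      vertex 11.7 19.8 0.0
      vertex 5.0 18.7 0.0
      vertex 10.0 10.0 20.0
    endloop
  endfacet
  facet normal -0.6963 0.5780 0.4255
    outer loop
      vertex 5.0 18.7 0.0
      vertex 0.6 13.4 0.0
      vertex 10.0 10.0 20.0
    endloop
  endfacet
  facet normal -0.9050 0.0000 0.4254
    outer loop
      vertex 0.6 13.4 0.0
      vertex 0.6 6.6 0.0
      vertex 10.0 10.0 20.0
    endloop
  endfacet
  facet normal -0.6963 -0.5780 0.4255
    outer loop
      vertex 0.6 6.6 0.0
      vertex 5.0 1.3 0.0
      vertex 10.0 10.0 20.0
    endloop
  endfacet
  facet normal -0.1466 -0.8932 0.4252
    outer loop
      vertex 5.0 1.3 0.0
      vertex 11.7 0.2 0.0
      vertex 10.0 10.0 20.0
    endloop
  endfacet
  facet normal 0.4465 -0.7879 0.4240
    outer loop
      vertex 11.7 0.2 0.0
      vertex 17.7 3.6 0.0
      vertex 10.0 10.0 20.0
    endloop
  endfacet
  facet normal 0.8515 -0.3060 0.4258
    outer loop
      vertex 17.7 3.6 0.0
      vertex 20.0 10.0 0.0
      vertex 10.0 10.0 20.0
    endloop
  endfacet
endsolid part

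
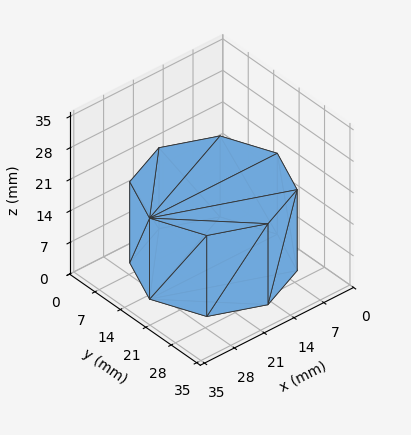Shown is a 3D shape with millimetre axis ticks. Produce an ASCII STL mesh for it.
Reading the render: the shape is a regular 8-sided prism (a cylinder approximated with 8 flat sides), circumscribed radius ≈ 15 mm, height ≈ 18 mm (dimensions read to the nearest mm from the axis ticks). For the STL, each face is triangulated and given an outward normal.

solid part
  facet normal 0.0000 0.0000 -1.0000
    outer loop
      vertex 15.000 30.000 0.000
      vertex 25.607 25.607 0.000
      vertex 30.000 15.000 0.000
    endloop
  endfacet
  facet normal 0.0000 0.0000 -1.0000
    outer loop
      vertex 4.393 25.607 0.000
      vertex 15.000 30.000 0.000
      vertex 30.000 15.000 0.000
    endloop
  endfacet
  facet normal 0.0000 0.0000 -1.0000
    outer loop
      vertex 0.000 15.000 0.000
      vertex 4.393 25.607 0.000
      vertex 30.000 15.000 0.000
    endloop
  endfacet
  facet normal 0.0000 0.0000 -1.0000
    outer loop
      vertex 4.393 4.393 0.000
      vertex 0.000 15.000 0.000
      vertex 30.000 15.000 0.000
    endloop
  endfacet
  facet normal 0.0000 0.0000 -1.0000
    outer loop
      vertex 15.000 0.000 0.000
      vertex 4.393 4.393 0.000
      vertex 30.000 15.000 0.000
    endloop
  endfacet
  facet normal 0.0000 0.0000 -1.0000
    outer loop
      vertex 25.607 4.393 0.000
      vertex 15.000 0.000 0.000
      vertex 30.000 15.000 0.000
    endloop
  endfacet
  facet normal 0.0000 0.0000 1.0000
    outer loop
      vertex 30.000 15.000 18.000
      vertex 25.607 25.607 18.000
      vertex 15.000 30.000 18.000
    endloop
  endfacet
  facet normal 0.0000 0.0000 1.0000
    outer loop
      vertex 30.000 15.000 18.000
      vertex 15.000 30.000 18.000
      vertex 4.393 25.607 18.000
    endloop
  endfacet
  facet normal 0.0000 0.0000 1.0000
    outer loop
      vertex 30.000 15.000 18.000
      vertex 4.393 25.607 18.000
      vertex 0.000 15.000 18.000
    endloop
  endfacet
  facet normal 0.0000 0.0000 1.0000
    outer loop
      vertex 30.000 15.000 18.000
      vertex 0.000 15.000 18.000
      vertex 4.393 4.393 18.000
    endloop
  endfacet
  facet normal 0.0000 0.0000 1.0000
    outer loop
      vertex 30.000 15.000 18.000
      vertex 4.393 4.393 18.000
      vertex 15.000 0.000 18.000
    endloop
  endfacet
  facet normal 0.0000 0.0000 1.0000
    outer loop
      vertex 30.000 15.000 18.000
      vertex 15.000 0.000 18.000
      vertex 25.607 4.393 18.000
    endloop
  endfacet
  facet normal 0.9239 0.3826 0.0000
    outer loop
      vertex 30.000 15.000 0.000
      vertex 25.607 25.607 0.000
      vertex 25.607 25.607 18.000
    endloop
  endfacet
  facet normal 0.9239 0.3826 0.0000
    outer loop
      vertex 30.000 15.000 0.000
      vertex 25.607 25.607 18.000
      vertex 30.000 15.000 18.000
    endloop
  endfacet
  facet normal 0.3826 0.9239 0.0000
    outer loop
      vertex 25.607 25.607 0.000
      vertex 15.000 30.000 0.000
      vertex 15.000 30.000 18.000
    endloop
  endfacet
  facet normal 0.3826 0.9239 0.0000
    outer loop
      vertex 25.607 25.607 0.000
      vertex 15.000 30.000 18.000
      vertex 25.607 25.607 18.000
    endloop
  endfacet
  facet normal -0.3826 0.9239 0.0000
    outer loop
      vertex 15.000 30.000 0.000
      vertex 4.393 25.607 0.000
      vertex 4.393 25.607 18.000
    endloop
  endfacet
  facet normal -0.3826 0.9239 0.0000
    outer loop
      vertex 15.000 30.000 0.000
      vertex 4.393 25.607 18.000
      vertex 15.000 30.000 18.000
    endloop
  endfacet
  facet normal -0.9239 0.3826 0.0000
    outer loop
      vertex 4.393 25.607 0.000
      vertex 0.000 15.000 0.000
      vertex 0.000 15.000 18.000
    endloop
  endfacet
  facet normal -0.9239 0.3826 0.0000
    outer loop
      vertex 4.393 25.607 0.000
      vertex 0.000 15.000 18.000
      vertex 4.393 25.607 18.000
    endloop
  endfacet
  facet normal -0.9239 -0.3826 0.0000
    outer loop
      vertex 0.000 15.000 0.000
      vertex 4.393 4.393 0.000
      vertex 4.393 4.393 18.000
    endloop
  endfacet
  facet normal -0.9239 -0.3826 0.0000
    outer loop
      vertex 0.000 15.000 0.000
      vertex 4.393 4.393 18.000
      vertex 0.000 15.000 18.000
    endloop
  endfacet
  facet normal -0.3826 -0.9239 0.0000
    outer loop
      vertex 4.393 4.393 0.000
      vertex 15.000 0.000 0.000
      vertex 15.000 0.000 18.000
    endloop
  endfacet
  facet normal -0.3826 -0.9239 0.0000
    outer loop
      vertex 4.393 4.393 0.000
      vertex 15.000 0.000 18.000
      vertex 4.393 4.393 18.000
    endloop
  endfacet
  facet normal 0.3826 -0.9239 0.0000
    outer loop
      vertex 15.000 0.000 0.000
      vertex 25.607 4.393 0.000
      vertex 25.607 4.393 18.000
    endloop
  endfacet
  facet normal 0.3826 -0.9239 0.0000
    outer loop
      vertex 15.000 0.000 0.000
      vertex 25.607 4.393 18.000
      vertex 15.000 0.000 18.000
    endloop
  endfacet
  facet normal 0.9239 -0.3826 0.0000
    outer loop
      vertex 25.607 4.393 0.000
      vertex 30.000 15.000 0.000
      vertex 30.000 15.000 18.000
    endloop
  endfacet
  facet normal 0.9239 -0.3826 0.0000
    outer loop
      vertex 25.607 4.393 0.000
      vertex 30.000 15.000 18.000
      vertex 25.607 4.393 18.000
    endloop
  endfacet
endsolid part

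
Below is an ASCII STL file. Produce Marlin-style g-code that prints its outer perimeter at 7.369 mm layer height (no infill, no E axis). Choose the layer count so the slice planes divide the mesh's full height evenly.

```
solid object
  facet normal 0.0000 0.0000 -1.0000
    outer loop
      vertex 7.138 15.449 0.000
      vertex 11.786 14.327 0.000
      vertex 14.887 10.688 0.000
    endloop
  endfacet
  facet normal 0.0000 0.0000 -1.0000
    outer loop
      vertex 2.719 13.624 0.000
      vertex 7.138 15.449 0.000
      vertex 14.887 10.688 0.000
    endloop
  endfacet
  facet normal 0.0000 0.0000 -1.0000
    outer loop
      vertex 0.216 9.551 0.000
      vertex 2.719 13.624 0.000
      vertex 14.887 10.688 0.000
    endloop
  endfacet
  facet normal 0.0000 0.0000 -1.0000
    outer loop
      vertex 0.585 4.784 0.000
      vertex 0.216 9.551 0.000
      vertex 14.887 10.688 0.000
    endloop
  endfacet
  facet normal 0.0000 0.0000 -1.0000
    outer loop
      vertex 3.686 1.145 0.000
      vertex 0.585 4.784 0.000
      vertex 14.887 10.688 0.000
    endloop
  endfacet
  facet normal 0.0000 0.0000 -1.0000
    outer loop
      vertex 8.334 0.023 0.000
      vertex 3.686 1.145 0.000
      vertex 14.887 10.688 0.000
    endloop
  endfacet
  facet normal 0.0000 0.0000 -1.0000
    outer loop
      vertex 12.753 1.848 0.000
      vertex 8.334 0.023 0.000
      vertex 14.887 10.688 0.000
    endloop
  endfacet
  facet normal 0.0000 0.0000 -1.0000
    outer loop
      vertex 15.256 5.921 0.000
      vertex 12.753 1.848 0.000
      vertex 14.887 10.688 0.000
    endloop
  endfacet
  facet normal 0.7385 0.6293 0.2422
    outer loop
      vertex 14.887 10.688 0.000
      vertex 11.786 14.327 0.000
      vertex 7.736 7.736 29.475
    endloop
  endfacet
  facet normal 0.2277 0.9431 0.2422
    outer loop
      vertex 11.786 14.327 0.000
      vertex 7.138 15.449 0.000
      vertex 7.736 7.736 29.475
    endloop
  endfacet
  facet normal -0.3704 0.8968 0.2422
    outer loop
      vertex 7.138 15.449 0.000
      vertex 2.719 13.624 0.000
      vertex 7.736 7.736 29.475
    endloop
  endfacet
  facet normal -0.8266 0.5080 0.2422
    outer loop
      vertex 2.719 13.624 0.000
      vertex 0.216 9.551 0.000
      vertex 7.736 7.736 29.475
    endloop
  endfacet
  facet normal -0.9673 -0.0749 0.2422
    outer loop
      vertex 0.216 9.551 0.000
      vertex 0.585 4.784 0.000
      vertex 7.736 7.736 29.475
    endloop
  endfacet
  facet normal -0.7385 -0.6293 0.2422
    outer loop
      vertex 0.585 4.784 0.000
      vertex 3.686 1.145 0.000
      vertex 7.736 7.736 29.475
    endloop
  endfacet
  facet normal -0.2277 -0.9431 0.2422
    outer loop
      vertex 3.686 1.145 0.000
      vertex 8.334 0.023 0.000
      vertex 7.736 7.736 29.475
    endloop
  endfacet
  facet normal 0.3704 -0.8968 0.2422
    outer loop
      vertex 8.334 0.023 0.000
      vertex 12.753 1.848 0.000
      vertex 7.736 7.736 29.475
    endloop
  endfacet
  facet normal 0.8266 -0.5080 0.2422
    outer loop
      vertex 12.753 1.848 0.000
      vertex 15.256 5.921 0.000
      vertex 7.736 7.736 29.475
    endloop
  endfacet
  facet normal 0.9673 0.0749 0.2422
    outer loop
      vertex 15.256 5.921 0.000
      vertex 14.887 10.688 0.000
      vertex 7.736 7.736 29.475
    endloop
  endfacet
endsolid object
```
; perimeter-only toolpath
G21 ; units = mm
G90 ; absolute positioning
G28 ; home
; layer 1
G0 Z7.369
G0 X13.099 Y9.950
G1 X10.773 Y12.679
G1 X7.288 Y13.521
G1 X3.973 Y12.152
G1 X2.096 Y9.097
G1 X2.373 Y5.522
G1 X4.699 Y2.793
G1 X8.184 Y1.951
G1 X11.499 Y3.320
G1 X13.376 Y6.375
G1 X13.099 Y9.950
; layer 2
G0 Z14.738
G0 X11.312 Y9.212
G1 X9.761 Y11.031
G1 X7.437 Y11.592
G1 X5.228 Y10.680
G1 X3.976 Y8.643
G1 X4.160 Y6.260
G1 X5.711 Y4.441
G1 X8.035 Y3.879
G1 X10.245 Y4.792
G1 X11.496 Y6.829
G1 X11.312 Y9.212
; layer 3
G0 Z22.106
G0 X9.524 Y8.474
G1 X8.748 Y9.384
G1 X7.586 Y9.664
G1 X6.482 Y9.208
G1 X5.856 Y8.190
G1 X5.948 Y6.998
G1 X6.723 Y6.088
G1 X7.885 Y5.808
G1 X8.990 Y6.264
G1 X9.616 Y7.282
G1 X9.524 Y8.474
M2 ; end

The solid is a regular 10-sided pyramid, base circumscribed radius ≈ 7.74 mm, apex at z ≈ 29.5 mm. Slicing at Δz = 7.369 mm — 4 equal slices spanning the solid's height, so layer i sits at z = i·h/4 — gives 3 non-empty perimeters. Each is a 10-segment closed polygon; G0 lifts to the layer z and rapids to the start vertex, then G1 traces the edges. The cross-section shrinks linearly with z (the slice at the apex is degenerate and omitted).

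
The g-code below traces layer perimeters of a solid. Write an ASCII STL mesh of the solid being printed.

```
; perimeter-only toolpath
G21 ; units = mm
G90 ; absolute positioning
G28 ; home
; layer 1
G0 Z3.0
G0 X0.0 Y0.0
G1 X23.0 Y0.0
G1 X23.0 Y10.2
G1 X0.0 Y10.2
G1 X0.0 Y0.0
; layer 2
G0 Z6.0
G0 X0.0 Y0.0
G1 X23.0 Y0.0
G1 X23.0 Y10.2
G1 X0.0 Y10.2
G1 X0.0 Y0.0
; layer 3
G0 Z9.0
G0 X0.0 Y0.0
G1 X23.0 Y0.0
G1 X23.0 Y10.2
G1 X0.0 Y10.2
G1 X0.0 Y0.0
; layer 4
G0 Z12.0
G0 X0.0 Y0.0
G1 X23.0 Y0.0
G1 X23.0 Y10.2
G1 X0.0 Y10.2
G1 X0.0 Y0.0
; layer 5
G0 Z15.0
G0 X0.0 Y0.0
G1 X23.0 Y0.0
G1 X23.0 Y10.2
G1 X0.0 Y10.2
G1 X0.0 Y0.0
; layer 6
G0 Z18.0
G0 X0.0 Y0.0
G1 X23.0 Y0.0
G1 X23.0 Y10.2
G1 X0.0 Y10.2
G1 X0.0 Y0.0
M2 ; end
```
solid part
  facet normal 0.0000 0.0000 -1.0000
    outer loop
      vertex 23.0 10.2 0.0
      vertex 23.0 0.0 0.0
      vertex 0.0 0.0 0.0
    endloop
  endfacet
  facet normal 0.0000 0.0000 -1.0000
    outer loop
      vertex 0.0 10.2 0.0
      vertex 23.0 10.2 0.0
      vertex 0.0 0.0 0.0
    endloop
  endfacet
  facet normal 0.0000 0.0000 1.0000
    outer loop
      vertex 0.0 0.0 18.0
      vertex 23.0 0.0 18.0
      vertex 23.0 10.2 18.0
    endloop
  endfacet
  facet normal 0.0000 0.0000 1.0000
    outer loop
      vertex 0.0 0.0 18.0
      vertex 23.0 10.2 18.0
      vertex 0.0 10.2 18.0
    endloop
  endfacet
  facet normal 0.0000 -1.0000 0.0000
    outer loop
      vertex 0.0 0.0 0.0
      vertex 23.0 0.0 0.0
      vertex 23.0 0.0 18.0
    endloop
  endfacet
  facet normal 0.0000 -1.0000 0.0000
    outer loop
      vertex 0.0 0.0 0.0
      vertex 23.0 0.0 18.0
      vertex 0.0 0.0 18.0
    endloop
  endfacet
  facet normal 0.0000 1.0000 0.0000
    outer loop
      vertex 23.0 10.2 18.0
      vertex 23.0 10.2 0.0
      vertex 0.0 10.2 0.0
    endloop
  endfacet
  facet normal 0.0000 1.0000 0.0000
    outer loop
      vertex 0.0 10.2 18.0
      vertex 23.0 10.2 18.0
      vertex 0.0 10.2 0.0
    endloop
  endfacet
  facet normal -1.0000 0.0000 0.0000
    outer loop
      vertex 0.0 10.2 18.0
      vertex 0.0 10.2 0.0
      vertex 0.0 0.0 0.0
    endloop
  endfacet
  facet normal -1.0000 0.0000 0.0000
    outer loop
      vertex 0.0 0.0 18.0
      vertex 0.0 10.2 18.0
      vertex 0.0 0.0 0.0
    endloop
  endfacet
  facet normal 1.0000 0.0000 0.0000
    outer loop
      vertex 23.0 0.0 0.0
      vertex 23.0 10.2 0.0
      vertex 23.0 10.2 18.0
    endloop
  endfacet
  facet normal 1.0000 0.0000 0.0000
    outer loop
      vertex 23.0 0.0 0.0
      vertex 23.0 10.2 18.0
      vertex 23.0 0.0 18.0
    endloop
  endfacet
endsolid part

The G0 Z moves step by Δz≈3.0 mm. Every layer's G1 loop is the same polygon, so the solid is a straight extrusion of it from z=0 to z≈18. Closing with flat bottom and top caps and triangulating gives 12 facets — a rectangular box, roughly 23 × 10.2 mm footprint and 18 mm tall.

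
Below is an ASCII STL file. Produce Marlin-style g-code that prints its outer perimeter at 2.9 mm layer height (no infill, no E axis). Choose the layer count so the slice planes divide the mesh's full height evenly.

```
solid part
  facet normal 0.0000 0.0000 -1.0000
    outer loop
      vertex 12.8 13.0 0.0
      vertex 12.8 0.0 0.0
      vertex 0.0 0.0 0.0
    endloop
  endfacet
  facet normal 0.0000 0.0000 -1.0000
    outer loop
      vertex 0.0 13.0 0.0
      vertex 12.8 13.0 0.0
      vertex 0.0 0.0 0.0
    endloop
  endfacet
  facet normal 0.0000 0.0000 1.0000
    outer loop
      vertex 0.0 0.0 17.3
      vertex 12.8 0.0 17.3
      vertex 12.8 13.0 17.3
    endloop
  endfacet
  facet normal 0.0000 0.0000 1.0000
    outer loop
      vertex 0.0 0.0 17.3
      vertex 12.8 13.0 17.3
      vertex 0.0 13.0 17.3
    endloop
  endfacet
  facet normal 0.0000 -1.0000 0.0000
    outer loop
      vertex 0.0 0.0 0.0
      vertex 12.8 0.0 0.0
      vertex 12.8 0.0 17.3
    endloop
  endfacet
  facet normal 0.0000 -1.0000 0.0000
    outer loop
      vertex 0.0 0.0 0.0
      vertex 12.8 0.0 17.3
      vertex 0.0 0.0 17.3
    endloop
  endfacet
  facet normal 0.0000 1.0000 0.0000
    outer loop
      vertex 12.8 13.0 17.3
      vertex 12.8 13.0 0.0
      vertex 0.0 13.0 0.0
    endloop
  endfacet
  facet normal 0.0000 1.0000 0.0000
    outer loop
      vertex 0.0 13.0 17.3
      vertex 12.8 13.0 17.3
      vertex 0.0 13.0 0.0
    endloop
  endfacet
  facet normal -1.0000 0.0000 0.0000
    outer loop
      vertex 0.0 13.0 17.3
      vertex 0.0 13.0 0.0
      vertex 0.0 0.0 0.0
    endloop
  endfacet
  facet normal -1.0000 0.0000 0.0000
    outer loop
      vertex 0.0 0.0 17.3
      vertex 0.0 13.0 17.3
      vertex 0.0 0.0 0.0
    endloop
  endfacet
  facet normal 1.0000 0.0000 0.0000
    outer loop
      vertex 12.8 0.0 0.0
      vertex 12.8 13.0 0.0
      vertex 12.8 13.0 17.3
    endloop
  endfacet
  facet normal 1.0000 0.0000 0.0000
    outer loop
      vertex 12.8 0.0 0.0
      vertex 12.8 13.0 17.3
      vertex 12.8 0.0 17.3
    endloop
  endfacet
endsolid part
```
; perimeter-only toolpath
G21 ; units = mm
G90 ; absolute positioning
G28 ; home
; layer 1
G0 Z2.9
G0 X0.0 Y0.0
G1 X12.8 Y0.0
G1 X12.8 Y13.0
G1 X0.0 Y13.0
G1 X0.0 Y0.0
; layer 2
G0 Z5.8
G0 X0.0 Y0.0
G1 X12.8 Y0.0
G1 X12.8 Y13.0
G1 X0.0 Y13.0
G1 X0.0 Y0.0
; layer 3
G0 Z8.7
G0 X0.0 Y0.0
G1 X12.8 Y0.0
G1 X12.8 Y13.0
G1 X0.0 Y13.0
G1 X0.0 Y0.0
; layer 4
G0 Z11.5
G0 X0.0 Y0.0
G1 X12.8 Y0.0
G1 X12.8 Y13.0
G1 X0.0 Y13.0
G1 X0.0 Y0.0
; layer 5
G0 Z14.4
G0 X0.0 Y0.0
G1 X12.8 Y0.0
G1 X12.8 Y13.0
G1 X0.0 Y13.0
G1 X0.0 Y0.0
; layer 6
G0 Z17.3
G0 X0.0 Y0.0
G1 X12.8 Y0.0
G1 X12.8 Y13.0
G1 X0.0 Y13.0
G1 X0.0 Y0.0
M2 ; end

The solid is a rectangular box, roughly 12.8 × 13 mm footprint and 17.3 mm tall. Slicing at Δz = 2.9 mm — 6 equal slices spanning the solid's height, so layer i sits at z = i·h/6 — gives 6 non-empty perimeters. Each is a 4-segment closed polygon; G0 lifts to the layer z and rapids to the start vertex, then G1 traces the edges.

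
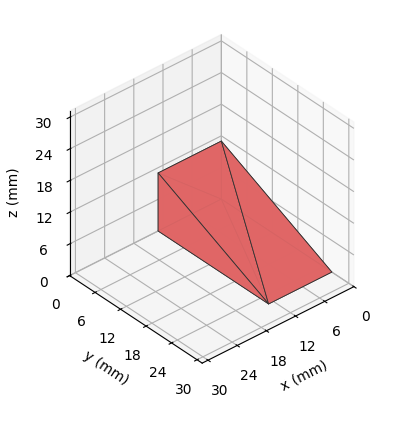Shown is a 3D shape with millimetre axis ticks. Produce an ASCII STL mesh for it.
Reading the render: the shape is a wedge (ramp): 13 × 26 mm base, rising to 11 mm along the y=0 edge and sloping linearly to z=0 at y=26 (dimensions read to the nearest mm from the axis ticks). For the STL, each face is triangulated and given an outward normal.

solid part
  facet normal 0.0000 0.0000 -1.0000
    outer loop
      vertex 13.0 26.0 0.0
      vertex 13.0 0.0 0.0
      vertex 0.0 0.0 0.0
    endloop
  endfacet
  facet normal 0.0000 0.0000 -1.0000
    outer loop
      vertex 0.0 26.0 0.0
      vertex 13.0 26.0 0.0
      vertex 0.0 0.0 0.0
    endloop
  endfacet
  facet normal 0.0000 -1.0000 0.0000
    outer loop
      vertex 0.0 0.0 0.0
      vertex 13.0 0.0 0.0
      vertex 13.0 0.0 11.0
    endloop
  endfacet
  facet normal 0.0000 -1.0000 0.0000
    outer loop
      vertex 0.0 0.0 0.0
      vertex 13.0 0.0 11.0
      vertex 0.0 0.0 11.0
    endloop
  endfacet
  facet normal 0.0000 0.3896 0.9210
    outer loop
      vertex 0.0 0.0 11.0
      vertex 13.0 0.0 11.0
      vertex 13.0 26.0 0.0
    endloop
  endfacet
  facet normal 0.0000 0.3896 0.9210
    outer loop
      vertex 0.0 0.0 11.0
      vertex 13.0 26.0 0.0
      vertex 0.0 26.0 0.0
    endloop
  endfacet
  facet normal -1.0000 0.0000 0.0000
    outer loop
      vertex 0.0 0.0 11.0
      vertex 0.0 26.0 0.0
      vertex 0.0 0.0 0.0
    endloop
  endfacet
  facet normal 1.0000 0.0000 0.0000
    outer loop
      vertex 13.0 0.0 0.0
      vertex 13.0 26.0 0.0
      vertex 13.0 0.0 11.0
    endloop
  endfacet
endsolid part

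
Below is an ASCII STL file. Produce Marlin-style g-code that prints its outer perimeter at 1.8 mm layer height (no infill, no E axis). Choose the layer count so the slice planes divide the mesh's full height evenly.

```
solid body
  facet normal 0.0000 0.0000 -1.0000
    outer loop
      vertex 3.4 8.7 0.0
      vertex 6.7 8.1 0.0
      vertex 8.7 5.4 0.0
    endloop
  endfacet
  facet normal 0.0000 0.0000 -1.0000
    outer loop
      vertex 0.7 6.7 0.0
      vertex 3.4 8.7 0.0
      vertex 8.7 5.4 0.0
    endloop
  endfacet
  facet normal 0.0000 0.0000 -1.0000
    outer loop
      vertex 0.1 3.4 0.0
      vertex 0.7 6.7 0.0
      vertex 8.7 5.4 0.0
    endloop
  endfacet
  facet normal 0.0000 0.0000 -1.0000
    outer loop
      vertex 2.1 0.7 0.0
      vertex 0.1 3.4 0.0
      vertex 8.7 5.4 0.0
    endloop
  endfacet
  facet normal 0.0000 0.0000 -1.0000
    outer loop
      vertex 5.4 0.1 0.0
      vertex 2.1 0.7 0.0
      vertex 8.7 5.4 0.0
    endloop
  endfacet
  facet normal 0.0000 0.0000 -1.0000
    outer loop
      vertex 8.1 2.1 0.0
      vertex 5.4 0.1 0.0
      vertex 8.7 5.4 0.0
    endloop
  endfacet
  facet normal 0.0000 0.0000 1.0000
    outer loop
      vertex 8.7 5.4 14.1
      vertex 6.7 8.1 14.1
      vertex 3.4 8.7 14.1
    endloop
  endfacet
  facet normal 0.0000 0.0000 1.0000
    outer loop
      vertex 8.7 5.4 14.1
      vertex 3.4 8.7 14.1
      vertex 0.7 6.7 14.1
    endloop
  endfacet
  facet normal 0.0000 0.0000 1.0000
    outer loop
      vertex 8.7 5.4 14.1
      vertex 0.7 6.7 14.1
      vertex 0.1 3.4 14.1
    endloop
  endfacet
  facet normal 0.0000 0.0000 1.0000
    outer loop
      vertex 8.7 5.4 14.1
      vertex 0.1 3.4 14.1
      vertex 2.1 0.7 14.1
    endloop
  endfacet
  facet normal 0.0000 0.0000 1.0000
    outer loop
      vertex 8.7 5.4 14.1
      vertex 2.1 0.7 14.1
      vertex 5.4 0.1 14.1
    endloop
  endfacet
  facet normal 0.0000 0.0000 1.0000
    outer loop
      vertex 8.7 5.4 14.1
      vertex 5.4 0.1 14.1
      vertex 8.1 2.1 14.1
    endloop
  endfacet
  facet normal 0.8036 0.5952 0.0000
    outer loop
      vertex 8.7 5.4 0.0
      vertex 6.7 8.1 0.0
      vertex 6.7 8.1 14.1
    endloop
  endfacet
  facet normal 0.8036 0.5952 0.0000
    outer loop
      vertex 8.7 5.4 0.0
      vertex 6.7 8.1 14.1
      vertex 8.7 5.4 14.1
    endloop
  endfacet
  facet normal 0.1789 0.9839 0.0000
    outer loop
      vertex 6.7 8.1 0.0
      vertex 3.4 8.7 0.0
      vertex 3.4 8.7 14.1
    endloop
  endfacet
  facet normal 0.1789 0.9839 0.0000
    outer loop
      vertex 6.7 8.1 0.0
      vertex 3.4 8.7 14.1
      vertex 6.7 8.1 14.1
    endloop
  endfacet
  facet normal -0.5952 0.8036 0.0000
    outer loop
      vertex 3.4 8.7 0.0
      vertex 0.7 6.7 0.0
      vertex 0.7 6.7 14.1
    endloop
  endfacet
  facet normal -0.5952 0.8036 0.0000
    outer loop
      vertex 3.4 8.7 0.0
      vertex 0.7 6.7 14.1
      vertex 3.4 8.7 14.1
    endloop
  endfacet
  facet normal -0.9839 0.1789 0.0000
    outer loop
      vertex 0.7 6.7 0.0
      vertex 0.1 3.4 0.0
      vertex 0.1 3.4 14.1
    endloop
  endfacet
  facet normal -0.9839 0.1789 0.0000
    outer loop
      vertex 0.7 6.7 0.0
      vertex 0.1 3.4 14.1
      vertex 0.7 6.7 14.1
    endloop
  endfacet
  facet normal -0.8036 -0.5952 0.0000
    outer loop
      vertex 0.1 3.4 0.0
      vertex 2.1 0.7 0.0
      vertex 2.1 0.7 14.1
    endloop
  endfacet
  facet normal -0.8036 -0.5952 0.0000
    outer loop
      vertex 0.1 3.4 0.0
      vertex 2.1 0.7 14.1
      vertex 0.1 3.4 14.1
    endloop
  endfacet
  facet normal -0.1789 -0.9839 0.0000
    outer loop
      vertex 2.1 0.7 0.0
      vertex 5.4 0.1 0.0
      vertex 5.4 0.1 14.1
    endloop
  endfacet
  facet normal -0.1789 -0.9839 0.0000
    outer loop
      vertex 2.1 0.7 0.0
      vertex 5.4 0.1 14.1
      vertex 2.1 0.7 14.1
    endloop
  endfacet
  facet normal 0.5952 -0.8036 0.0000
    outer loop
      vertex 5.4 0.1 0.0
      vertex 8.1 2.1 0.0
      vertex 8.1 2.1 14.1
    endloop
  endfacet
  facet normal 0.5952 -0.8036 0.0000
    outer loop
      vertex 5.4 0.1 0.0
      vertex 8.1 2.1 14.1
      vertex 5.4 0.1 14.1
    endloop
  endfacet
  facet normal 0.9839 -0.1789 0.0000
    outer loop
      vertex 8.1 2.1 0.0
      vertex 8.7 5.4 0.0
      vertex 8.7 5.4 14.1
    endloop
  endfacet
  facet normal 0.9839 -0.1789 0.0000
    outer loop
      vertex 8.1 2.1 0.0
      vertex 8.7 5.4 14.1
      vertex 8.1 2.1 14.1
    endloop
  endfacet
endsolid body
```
; perimeter-only toolpath
G21 ; units = mm
G90 ; absolute positioning
G28 ; home
; layer 1
G0 Z1.8
G0 X8.7 Y5.4
G1 X6.7 Y8.1
G1 X3.4 Y8.7
G1 X0.7 Y6.7
G1 X0.1 Y3.4
G1 X2.1 Y0.7
G1 X5.4 Y0.1
G1 X8.1 Y2.1
G1 X8.7 Y5.4
; layer 2
G0 Z3.5
G0 X8.7 Y5.4
G1 X6.7 Y8.1
G1 X3.4 Y8.7
G1 X0.7 Y6.7
G1 X0.1 Y3.4
G1 X2.1 Y0.7
G1 X5.4 Y0.1
G1 X8.1 Y2.1
G1 X8.7 Y5.4
; layer 3
G0 Z5.3
G0 X8.7 Y5.4
G1 X6.7 Y8.1
G1 X3.4 Y8.7
G1 X0.7 Y6.7
G1 X0.1 Y3.4
G1 X2.1 Y0.7
G1 X5.4 Y0.1
G1 X8.1 Y2.1
G1 X8.7 Y5.4
; layer 4
G0 Z7.0
G0 X8.7 Y5.4
G1 X6.7 Y8.1
G1 X3.4 Y8.7
G1 X0.7 Y6.7
G1 X0.1 Y3.4
G1 X2.1 Y0.7
G1 X5.4 Y0.1
G1 X8.1 Y2.1
G1 X8.7 Y5.4
; layer 5
G0 Z8.8
G0 X8.7 Y5.4
G1 X6.7 Y8.1
G1 X3.4 Y8.7
G1 X0.7 Y6.7
G1 X0.1 Y3.4
G1 X2.1 Y0.7
G1 X5.4 Y0.1
G1 X8.1 Y2.1
G1 X8.7 Y5.4
; layer 6
G0 Z10.6
G0 X8.7 Y5.4
G1 X6.7 Y8.1
G1 X3.4 Y8.7
G1 X0.7 Y6.7
G1 X0.1 Y3.4
G1 X2.1 Y0.7
G1 X5.4 Y0.1
G1 X8.1 Y2.1
G1 X8.7 Y5.4
; layer 7
G0 Z12.3
G0 X8.7 Y5.4
G1 X6.7 Y8.1
G1 X3.4 Y8.7
G1 X0.7 Y6.7
G1 X0.1 Y3.4
G1 X2.1 Y0.7
G1 X5.4 Y0.1
G1 X8.1 Y2.1
G1 X8.7 Y5.4
; layer 8
G0 Z14.1
G0 X8.7 Y5.4
G1 X6.7 Y8.1
G1 X3.4 Y8.7
G1 X0.7 Y6.7
G1 X0.1 Y3.4
G1 X2.1 Y0.7
G1 X5.4 Y0.1
G1 X8.1 Y2.1
G1 X8.7 Y5.4
M2 ; end

The solid is a regular 8-sided prism (a cylinder approximated with 8 flat sides), circumscribed radius ≈ 4.4 mm, height ≈ 14.1 mm. Slicing at Δz = 1.8 mm — 8 equal slices spanning the solid's height, so layer i sits at z = i·h/8 — gives 8 non-empty perimeters. Each is a 8-segment closed polygon; G0 lifts to the layer z and rapids to the start vertex, then G1 traces the edges.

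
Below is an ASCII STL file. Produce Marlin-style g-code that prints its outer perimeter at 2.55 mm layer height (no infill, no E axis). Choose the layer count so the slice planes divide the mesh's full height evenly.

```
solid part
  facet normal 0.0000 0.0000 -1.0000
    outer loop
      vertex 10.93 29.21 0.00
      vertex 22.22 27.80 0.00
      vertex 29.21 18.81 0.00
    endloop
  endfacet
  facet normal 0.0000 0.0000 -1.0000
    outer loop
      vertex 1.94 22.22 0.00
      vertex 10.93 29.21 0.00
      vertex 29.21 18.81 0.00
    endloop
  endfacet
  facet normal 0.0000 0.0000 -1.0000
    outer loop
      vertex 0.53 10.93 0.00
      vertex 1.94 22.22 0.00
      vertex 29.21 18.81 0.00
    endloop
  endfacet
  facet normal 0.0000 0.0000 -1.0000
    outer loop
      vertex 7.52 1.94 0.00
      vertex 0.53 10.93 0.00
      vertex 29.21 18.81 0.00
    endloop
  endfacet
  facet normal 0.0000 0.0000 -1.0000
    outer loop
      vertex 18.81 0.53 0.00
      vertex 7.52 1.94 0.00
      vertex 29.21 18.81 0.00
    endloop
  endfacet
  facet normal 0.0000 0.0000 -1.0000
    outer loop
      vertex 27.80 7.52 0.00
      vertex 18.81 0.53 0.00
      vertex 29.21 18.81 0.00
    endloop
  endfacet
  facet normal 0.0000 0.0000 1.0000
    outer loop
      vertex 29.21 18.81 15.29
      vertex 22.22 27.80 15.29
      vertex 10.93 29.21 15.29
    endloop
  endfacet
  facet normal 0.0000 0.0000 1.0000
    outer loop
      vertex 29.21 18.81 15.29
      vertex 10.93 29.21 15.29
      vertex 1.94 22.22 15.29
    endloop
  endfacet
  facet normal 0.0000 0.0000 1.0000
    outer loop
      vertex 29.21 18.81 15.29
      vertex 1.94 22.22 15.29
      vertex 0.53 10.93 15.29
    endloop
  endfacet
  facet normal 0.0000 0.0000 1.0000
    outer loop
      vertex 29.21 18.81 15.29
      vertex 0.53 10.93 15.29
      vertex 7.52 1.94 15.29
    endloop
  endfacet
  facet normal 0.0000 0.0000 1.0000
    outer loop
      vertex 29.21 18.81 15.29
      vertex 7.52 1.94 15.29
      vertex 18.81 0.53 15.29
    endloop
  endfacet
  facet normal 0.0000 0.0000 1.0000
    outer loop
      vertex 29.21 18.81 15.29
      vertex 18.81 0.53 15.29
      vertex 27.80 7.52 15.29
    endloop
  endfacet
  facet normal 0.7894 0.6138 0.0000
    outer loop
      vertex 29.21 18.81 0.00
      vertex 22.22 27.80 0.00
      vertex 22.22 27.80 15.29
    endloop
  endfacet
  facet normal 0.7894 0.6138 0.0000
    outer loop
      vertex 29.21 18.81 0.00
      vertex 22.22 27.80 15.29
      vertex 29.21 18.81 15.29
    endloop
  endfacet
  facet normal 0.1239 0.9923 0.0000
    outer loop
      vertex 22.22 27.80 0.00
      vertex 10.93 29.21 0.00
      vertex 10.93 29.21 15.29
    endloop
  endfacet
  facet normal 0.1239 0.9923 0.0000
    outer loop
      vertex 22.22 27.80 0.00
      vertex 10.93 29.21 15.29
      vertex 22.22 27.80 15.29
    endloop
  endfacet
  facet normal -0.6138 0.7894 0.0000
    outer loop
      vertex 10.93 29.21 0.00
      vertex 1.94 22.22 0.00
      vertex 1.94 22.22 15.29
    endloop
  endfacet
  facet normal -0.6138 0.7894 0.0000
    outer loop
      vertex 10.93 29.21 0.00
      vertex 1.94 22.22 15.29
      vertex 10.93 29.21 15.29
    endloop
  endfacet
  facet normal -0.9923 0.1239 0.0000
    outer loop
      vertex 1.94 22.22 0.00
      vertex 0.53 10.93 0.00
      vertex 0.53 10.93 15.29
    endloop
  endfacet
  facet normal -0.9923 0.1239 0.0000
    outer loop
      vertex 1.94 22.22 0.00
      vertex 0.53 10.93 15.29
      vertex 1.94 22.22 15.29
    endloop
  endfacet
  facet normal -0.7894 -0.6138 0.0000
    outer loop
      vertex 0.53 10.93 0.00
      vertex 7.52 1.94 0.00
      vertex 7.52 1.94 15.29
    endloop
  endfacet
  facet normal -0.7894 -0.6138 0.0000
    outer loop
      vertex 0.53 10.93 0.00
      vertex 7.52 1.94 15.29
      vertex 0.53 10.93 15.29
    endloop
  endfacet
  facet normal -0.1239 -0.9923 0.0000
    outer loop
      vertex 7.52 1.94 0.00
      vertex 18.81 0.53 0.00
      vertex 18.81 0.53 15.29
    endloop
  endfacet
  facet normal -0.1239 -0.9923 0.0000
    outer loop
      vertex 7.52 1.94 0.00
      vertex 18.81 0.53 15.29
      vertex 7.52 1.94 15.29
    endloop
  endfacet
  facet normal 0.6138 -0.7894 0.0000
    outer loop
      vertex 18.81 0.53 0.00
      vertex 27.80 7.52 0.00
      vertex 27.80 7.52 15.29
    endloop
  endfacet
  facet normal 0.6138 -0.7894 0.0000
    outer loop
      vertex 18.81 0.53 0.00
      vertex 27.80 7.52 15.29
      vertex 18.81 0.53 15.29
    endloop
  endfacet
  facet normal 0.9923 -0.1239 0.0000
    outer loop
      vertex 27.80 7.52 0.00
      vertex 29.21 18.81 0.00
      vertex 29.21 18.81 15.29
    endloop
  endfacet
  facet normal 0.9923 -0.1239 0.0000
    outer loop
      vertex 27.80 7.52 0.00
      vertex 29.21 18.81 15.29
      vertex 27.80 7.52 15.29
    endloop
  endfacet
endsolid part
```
; perimeter-only toolpath
G21 ; units = mm
G90 ; absolute positioning
G28 ; home
; layer 1
G0 Z2.55
G0 X29.21 Y18.81
G1 X22.22 Y27.80
G1 X10.93 Y29.21
G1 X1.94 Y22.22
G1 X0.53 Y10.93
G1 X7.52 Y1.94
G1 X18.81 Y0.53
G1 X27.80 Y7.52
G1 X29.21 Y18.81
; layer 2
G0 Z5.10
G0 X29.21 Y18.81
G1 X22.22 Y27.80
G1 X10.93 Y29.21
G1 X1.94 Y22.22
G1 X0.53 Y10.93
G1 X7.52 Y1.94
G1 X18.81 Y0.53
G1 X27.80 Y7.52
G1 X29.21 Y18.81
; layer 3
G0 Z7.64
G0 X29.21 Y18.81
G1 X22.22 Y27.80
G1 X10.93 Y29.21
G1 X1.94 Y22.22
G1 X0.53 Y10.93
G1 X7.52 Y1.94
G1 X18.81 Y0.53
G1 X27.80 Y7.52
G1 X29.21 Y18.81
; layer 4
G0 Z10.19
G0 X29.21 Y18.81
G1 X22.22 Y27.80
G1 X10.93 Y29.21
G1 X1.94 Y22.22
G1 X0.53 Y10.93
G1 X7.52 Y1.94
G1 X18.81 Y0.53
G1 X27.80 Y7.52
G1 X29.21 Y18.81
; layer 5
G0 Z12.74
G0 X29.21 Y18.81
G1 X22.22 Y27.80
G1 X10.93 Y29.21
G1 X1.94 Y22.22
G1 X0.53 Y10.93
G1 X7.52 Y1.94
G1 X18.81 Y0.53
G1 X27.80 Y7.52
G1 X29.21 Y18.81
; layer 6
G0 Z15.29
G0 X29.21 Y18.81
G1 X22.22 Y27.80
G1 X10.93 Y29.21
G1 X1.94 Y22.22
G1 X0.53 Y10.93
G1 X7.52 Y1.94
G1 X18.81 Y0.53
G1 X27.80 Y7.52
G1 X29.21 Y18.81
M2 ; end

The solid is a regular 8-sided prism (a cylinder approximated with 8 flat sides), circumscribed radius ≈ 14.9 mm, height ≈ 15.3 mm. Slicing at Δz = 2.55 mm — 6 equal slices spanning the solid's height, so layer i sits at z = i·h/6 — gives 6 non-empty perimeters. Each is a 8-segment closed polygon; G0 lifts to the layer z and rapids to the start vertex, then G1 traces the edges.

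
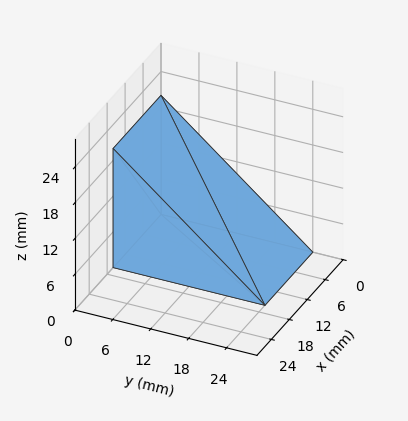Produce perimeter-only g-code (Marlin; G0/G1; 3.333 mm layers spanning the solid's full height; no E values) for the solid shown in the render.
Reading the render: the shape is a wedge (ramp): 16 × 24 mm base, rising to 20 mm along the y=0 edge and sloping linearly to z=0 at y=24 (dimensions read to the nearest mm from the axis ticks). For the g-code, the solid's height is divided into equal slices at the stated Δz and each level perimeter traced with G1 moves after a G0 lift.

; perimeter-only toolpath
G21 ; units = mm
G90 ; absolute positioning
G28 ; home
; layer 1
G0 Z3.333
G0 X0.000 Y0.000
G1 X16.000 Y0.000
G1 X16.000 Y20.000
G1 X0.000 Y20.000
G1 X0.000 Y0.000
; layer 2
G0 Z6.667
G0 X0.000 Y0.000
G1 X16.000 Y0.000
G1 X16.000 Y16.000
G1 X0.000 Y16.000
G1 X0.000 Y0.000
; layer 3
G0 Z10.000
G0 X0.000 Y0.000
G1 X16.000 Y0.000
G1 X16.000 Y12.000
G1 X0.000 Y12.000
G1 X0.000 Y0.000
; layer 4
G0 Z13.333
G0 X0.000 Y0.000
G1 X16.000 Y0.000
G1 X16.000 Y8.000
G1 X0.000 Y8.000
G1 X0.000 Y0.000
; layer 5
G0 Z16.667
G0 X0.000 Y0.000
G1 X16.000 Y0.000
G1 X16.000 Y4.000
G1 X0.000 Y4.000
G1 X0.000 Y0.000
M2 ; end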